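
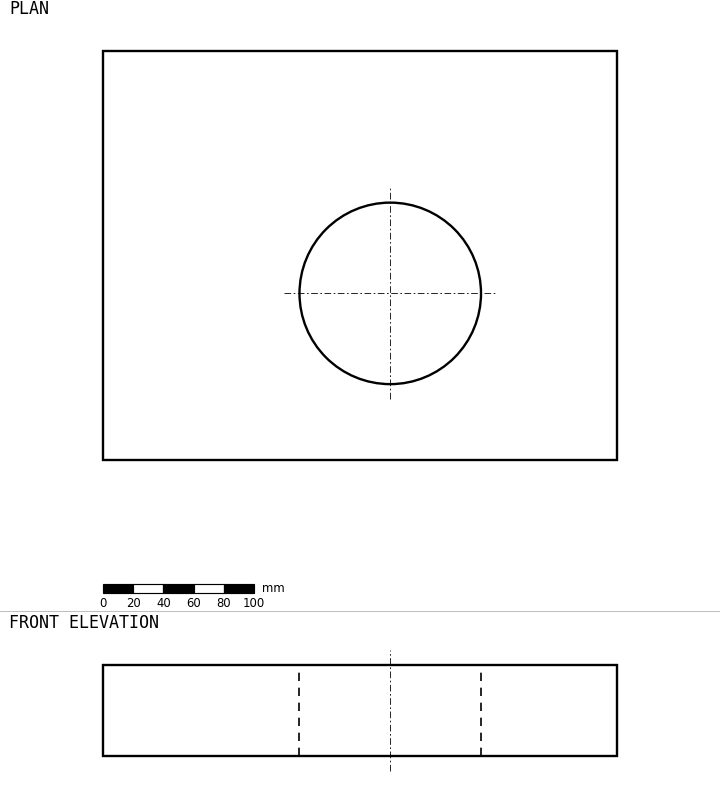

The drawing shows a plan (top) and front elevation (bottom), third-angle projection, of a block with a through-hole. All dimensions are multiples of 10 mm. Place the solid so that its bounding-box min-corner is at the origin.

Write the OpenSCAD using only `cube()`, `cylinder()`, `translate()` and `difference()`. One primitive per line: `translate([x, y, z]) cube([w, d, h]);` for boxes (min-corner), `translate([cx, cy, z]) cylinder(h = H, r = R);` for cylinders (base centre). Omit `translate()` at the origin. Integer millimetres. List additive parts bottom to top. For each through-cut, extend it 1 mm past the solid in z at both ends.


difference() {
  cube([340, 270, 60]);
  translate([190, 110, -1]) cylinder(h = 62, r = 60);
}


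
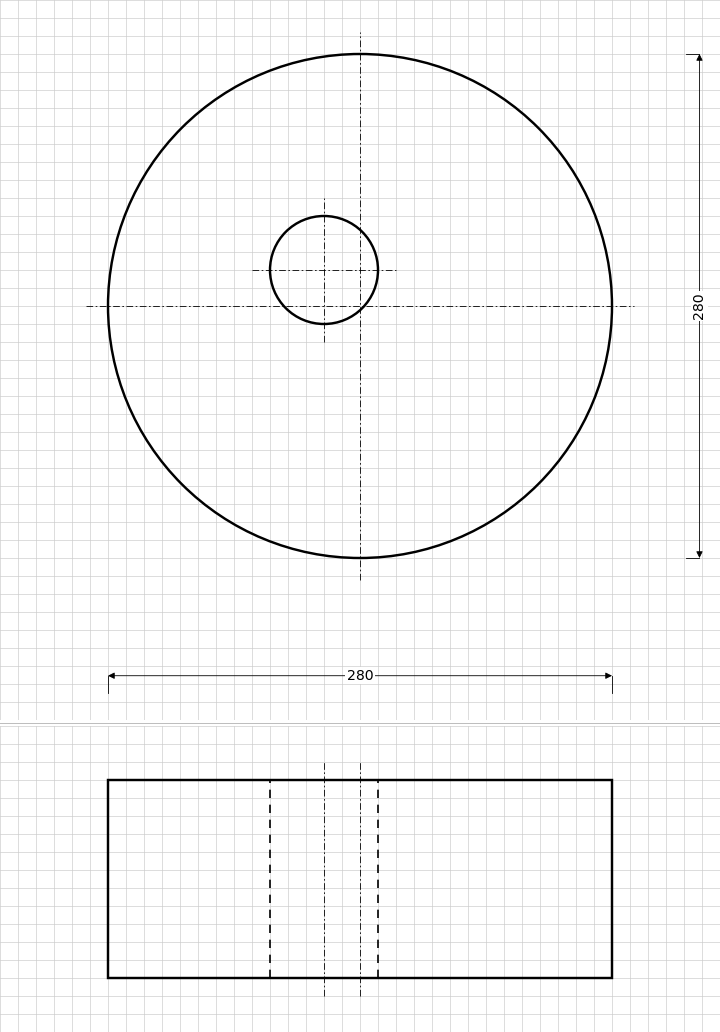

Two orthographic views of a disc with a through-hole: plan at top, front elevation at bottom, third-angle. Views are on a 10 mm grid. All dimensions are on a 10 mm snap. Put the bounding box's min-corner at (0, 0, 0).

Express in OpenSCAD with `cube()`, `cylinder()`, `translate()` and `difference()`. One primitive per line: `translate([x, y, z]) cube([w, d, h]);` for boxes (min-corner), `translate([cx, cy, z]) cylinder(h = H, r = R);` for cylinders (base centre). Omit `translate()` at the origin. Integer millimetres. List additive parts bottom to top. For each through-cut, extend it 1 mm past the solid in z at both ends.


difference() {
  translate([140, 140, 0]) cylinder(h = 110, r = 140);
  translate([120, 160, -1]) cylinder(h = 112, r = 30);
}


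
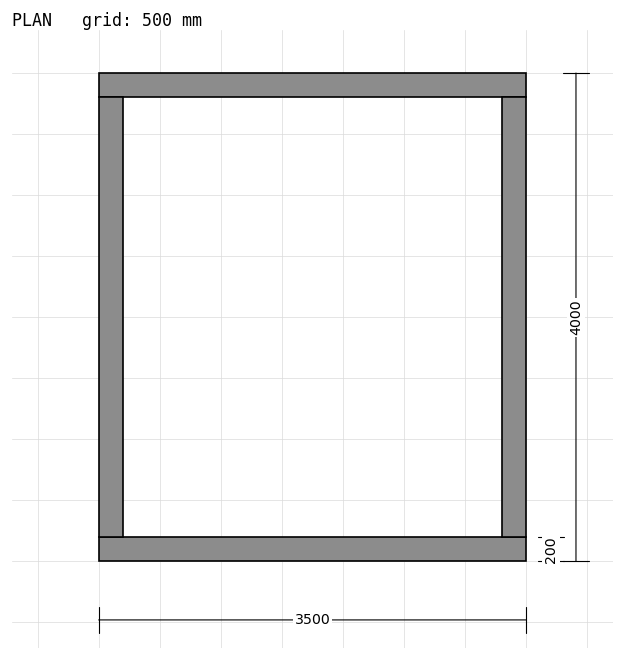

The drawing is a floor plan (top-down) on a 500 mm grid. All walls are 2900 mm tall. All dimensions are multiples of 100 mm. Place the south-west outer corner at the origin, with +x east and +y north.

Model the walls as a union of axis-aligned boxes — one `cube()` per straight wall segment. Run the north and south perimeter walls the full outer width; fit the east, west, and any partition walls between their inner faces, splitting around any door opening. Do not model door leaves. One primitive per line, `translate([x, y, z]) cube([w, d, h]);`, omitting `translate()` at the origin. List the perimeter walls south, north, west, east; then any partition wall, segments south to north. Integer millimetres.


cube([3500, 200, 2900]);
translate([0, 3800, 0]) cube([3500, 200, 2900]);
translate([0, 200, 0]) cube([200, 3600, 2900]);
translate([3300, 200, 0]) cube([200, 3600, 2900]);


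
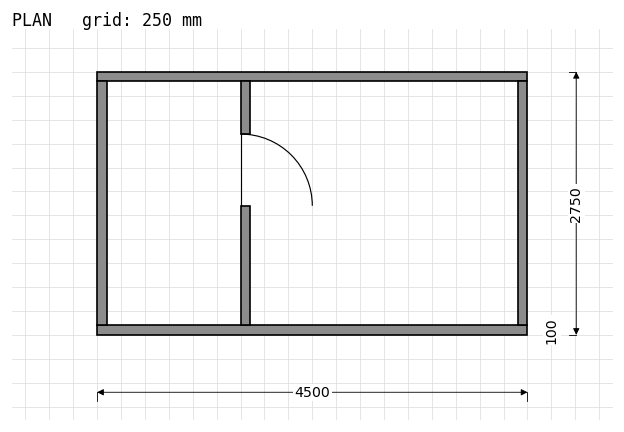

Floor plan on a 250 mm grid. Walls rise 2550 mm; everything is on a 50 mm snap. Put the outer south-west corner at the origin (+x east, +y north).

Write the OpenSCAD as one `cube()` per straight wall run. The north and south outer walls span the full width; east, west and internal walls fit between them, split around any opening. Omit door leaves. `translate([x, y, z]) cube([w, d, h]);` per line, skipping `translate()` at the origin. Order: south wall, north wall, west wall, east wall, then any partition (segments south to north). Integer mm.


cube([4500, 100, 2550]);
translate([0, 2650, 0]) cube([4500, 100, 2550]);
translate([0, 100, 0]) cube([100, 2550, 2550]);
translate([4400, 100, 0]) cube([100, 2550, 2550]);
translate([1500, 100, 0]) cube([100, 1250, 2550]);
translate([1500, 2100, 0]) cube([100, 550, 2550]);


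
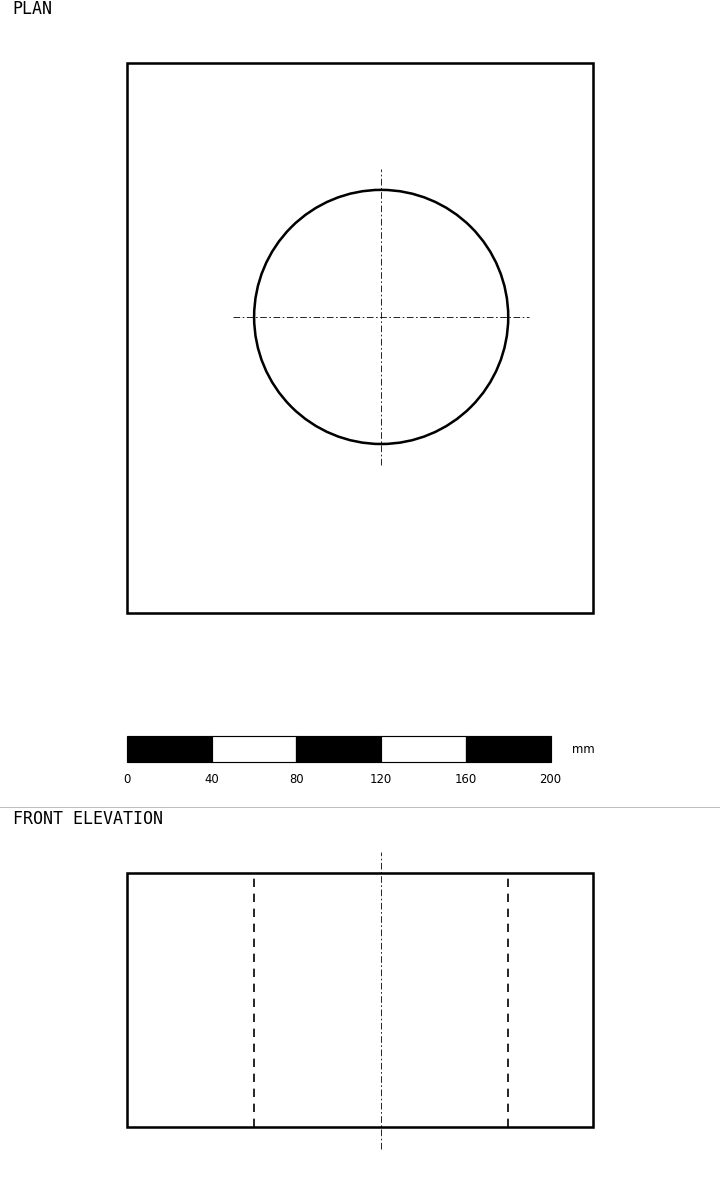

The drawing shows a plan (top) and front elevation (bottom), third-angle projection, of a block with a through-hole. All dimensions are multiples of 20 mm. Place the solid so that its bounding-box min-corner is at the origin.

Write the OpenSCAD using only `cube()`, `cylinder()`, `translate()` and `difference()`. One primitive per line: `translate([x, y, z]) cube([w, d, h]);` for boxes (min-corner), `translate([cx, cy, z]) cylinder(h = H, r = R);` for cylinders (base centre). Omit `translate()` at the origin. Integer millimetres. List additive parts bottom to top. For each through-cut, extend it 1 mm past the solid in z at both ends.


difference() {
  cube([220, 260, 120]);
  translate([120, 140, -1]) cylinder(h = 122, r = 60);
}


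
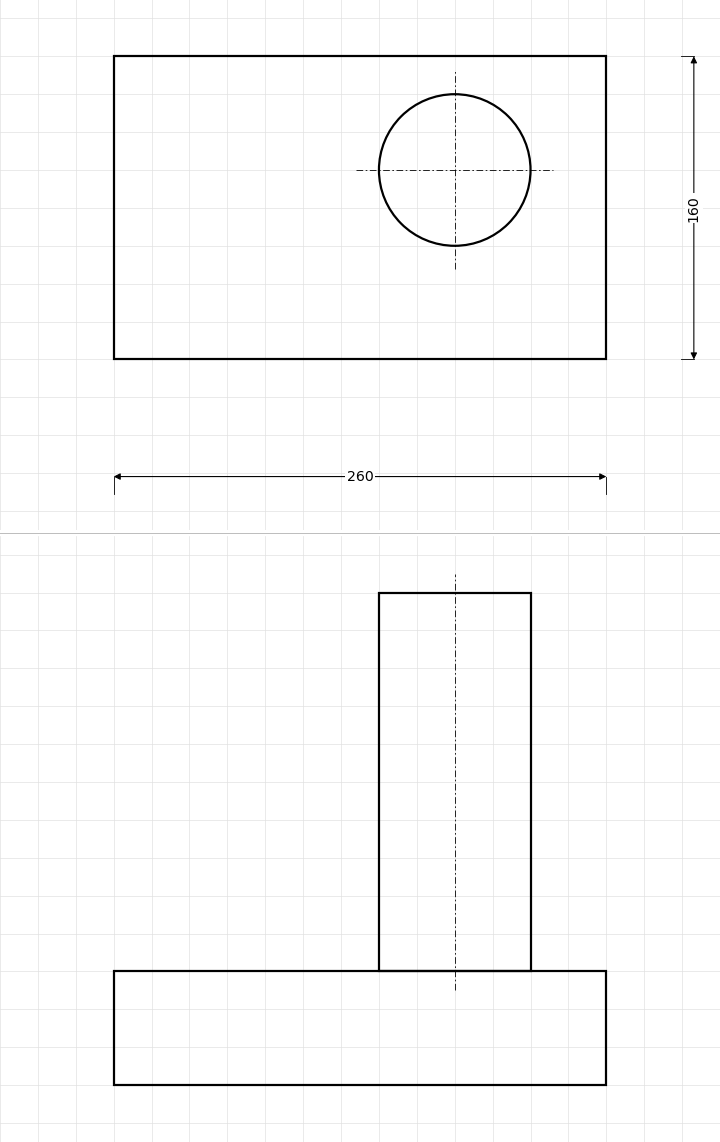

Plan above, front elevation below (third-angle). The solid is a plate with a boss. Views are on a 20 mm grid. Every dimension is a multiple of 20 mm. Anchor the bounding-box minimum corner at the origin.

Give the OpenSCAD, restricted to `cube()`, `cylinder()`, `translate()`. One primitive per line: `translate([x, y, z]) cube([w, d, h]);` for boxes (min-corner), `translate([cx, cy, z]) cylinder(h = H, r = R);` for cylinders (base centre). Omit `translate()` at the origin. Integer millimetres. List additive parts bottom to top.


cube([260, 160, 60]);
translate([180, 100, 60]) cylinder(h = 200, r = 40);


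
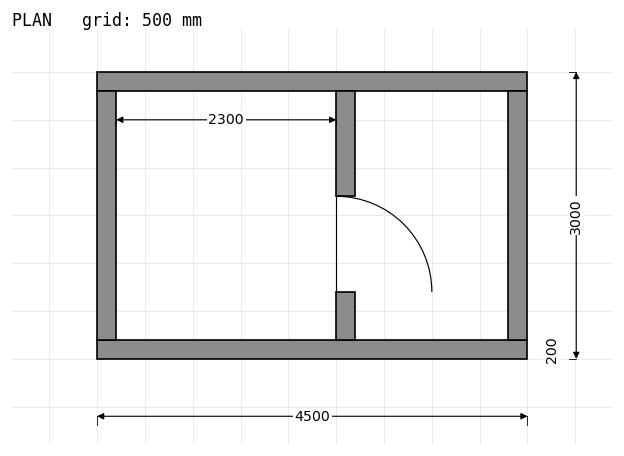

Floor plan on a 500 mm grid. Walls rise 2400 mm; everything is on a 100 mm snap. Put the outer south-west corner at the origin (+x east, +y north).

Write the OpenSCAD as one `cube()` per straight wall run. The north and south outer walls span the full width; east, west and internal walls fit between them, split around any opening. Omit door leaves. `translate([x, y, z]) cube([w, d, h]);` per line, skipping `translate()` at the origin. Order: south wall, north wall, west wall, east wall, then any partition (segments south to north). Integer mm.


cube([4500, 200, 2400]);
translate([0, 2800, 0]) cube([4500, 200, 2400]);
translate([0, 200, 0]) cube([200, 2600, 2400]);
translate([4300, 200, 0]) cube([200, 2600, 2400]);
translate([2500, 200, 0]) cube([200, 500, 2400]);
translate([2500, 1700, 0]) cube([200, 1100, 2400]);


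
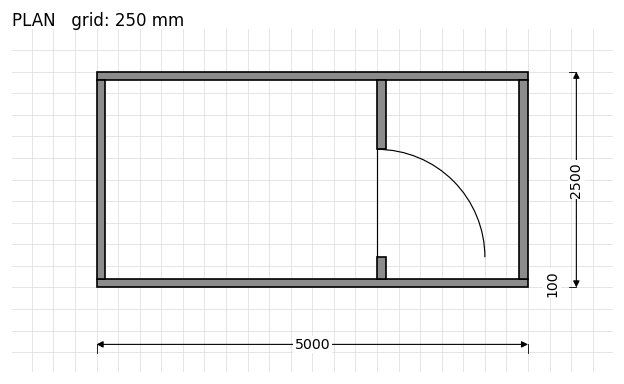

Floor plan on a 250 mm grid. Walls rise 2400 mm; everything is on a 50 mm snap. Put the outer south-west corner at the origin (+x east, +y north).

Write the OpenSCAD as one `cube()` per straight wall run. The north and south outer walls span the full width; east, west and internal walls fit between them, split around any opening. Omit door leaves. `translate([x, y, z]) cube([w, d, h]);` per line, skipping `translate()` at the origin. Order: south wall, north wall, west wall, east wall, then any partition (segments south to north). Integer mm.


cube([5000, 100, 2400]);
translate([0, 2400, 0]) cube([5000, 100, 2400]);
translate([0, 100, 0]) cube([100, 2300, 2400]);
translate([4900, 100, 0]) cube([100, 2300, 2400]);
translate([3250, 100, 0]) cube([100, 250, 2400]);
translate([3250, 1600, 0]) cube([100, 800, 2400]);


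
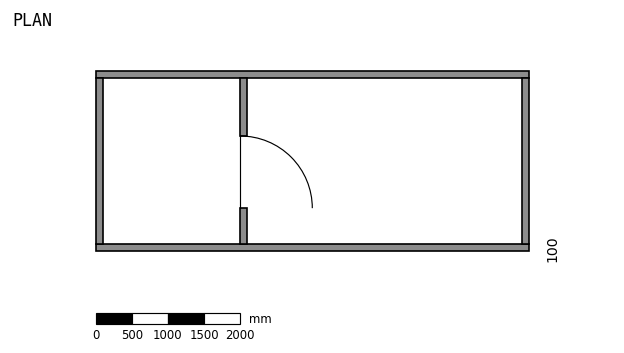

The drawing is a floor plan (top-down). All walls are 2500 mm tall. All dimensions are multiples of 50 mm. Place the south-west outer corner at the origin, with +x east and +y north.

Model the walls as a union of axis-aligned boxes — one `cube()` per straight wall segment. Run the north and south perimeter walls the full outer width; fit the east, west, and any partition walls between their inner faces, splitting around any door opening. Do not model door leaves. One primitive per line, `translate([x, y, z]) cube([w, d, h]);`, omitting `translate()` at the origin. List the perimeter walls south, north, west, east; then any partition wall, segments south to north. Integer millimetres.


cube([6000, 100, 2500]);
translate([0, 2400, 0]) cube([6000, 100, 2500]);
translate([0, 100, 0]) cube([100, 2300, 2500]);
translate([5900, 100, 0]) cube([100, 2300, 2500]);
translate([2000, 100, 0]) cube([100, 500, 2500]);
translate([2000, 1600, 0]) cube([100, 800, 2500]);


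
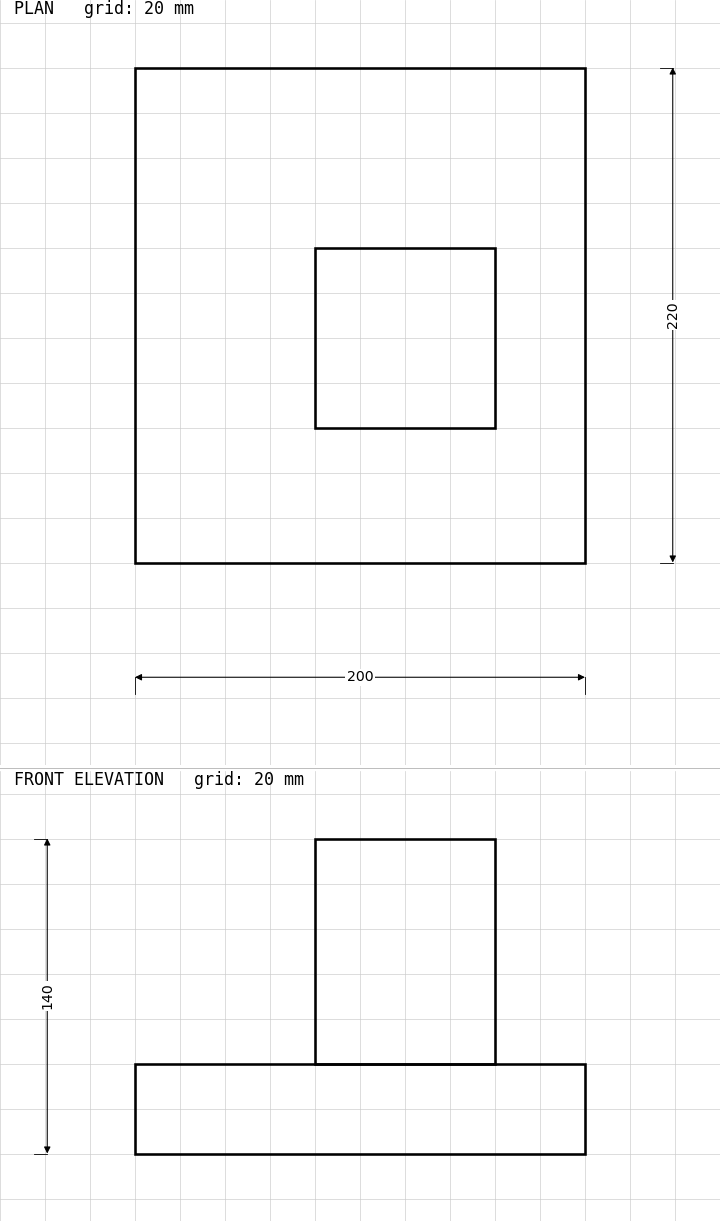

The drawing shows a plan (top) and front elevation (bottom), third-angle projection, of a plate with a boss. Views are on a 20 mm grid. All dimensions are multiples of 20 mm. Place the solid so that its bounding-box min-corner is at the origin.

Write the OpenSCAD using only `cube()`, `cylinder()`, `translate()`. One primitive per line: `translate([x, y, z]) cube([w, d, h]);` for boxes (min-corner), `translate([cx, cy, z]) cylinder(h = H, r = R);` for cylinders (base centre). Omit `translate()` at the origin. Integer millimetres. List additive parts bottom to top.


cube([200, 220, 40]);
translate([80, 60, 40]) cube([80, 80, 100]);


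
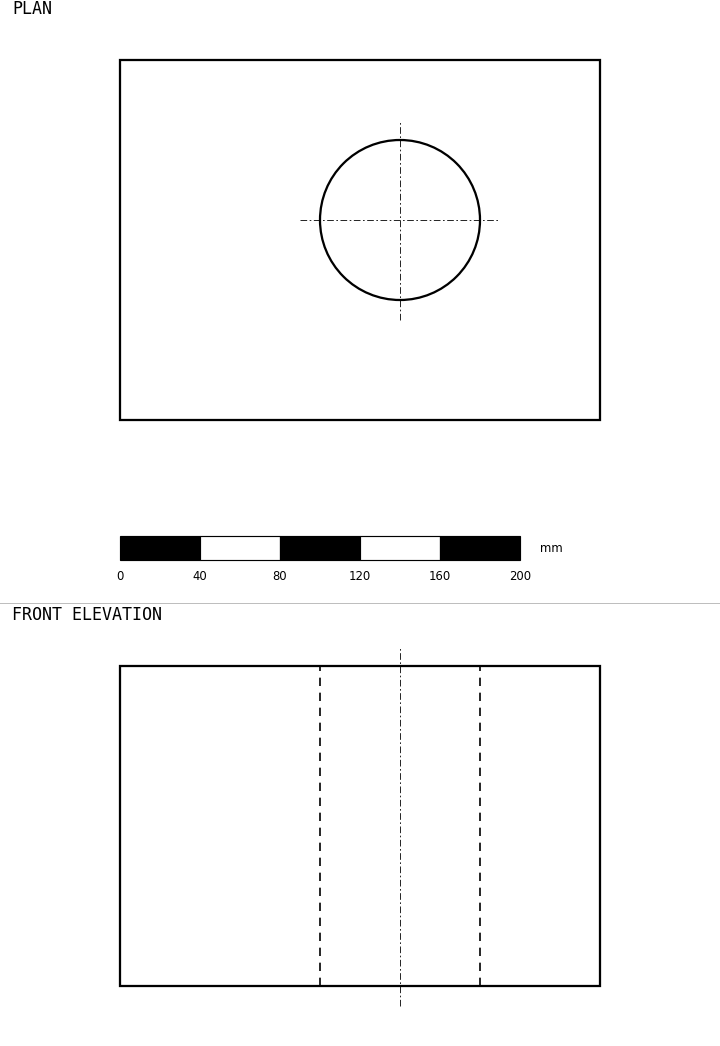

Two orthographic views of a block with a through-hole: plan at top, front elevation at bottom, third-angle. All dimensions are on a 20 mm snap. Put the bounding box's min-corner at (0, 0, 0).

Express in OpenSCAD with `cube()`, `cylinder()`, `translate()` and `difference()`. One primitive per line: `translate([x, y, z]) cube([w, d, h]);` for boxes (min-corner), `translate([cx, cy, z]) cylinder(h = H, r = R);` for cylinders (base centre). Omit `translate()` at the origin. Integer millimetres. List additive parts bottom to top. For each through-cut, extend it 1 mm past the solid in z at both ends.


difference() {
  cube([240, 180, 160]);
  translate([140, 100, -1]) cylinder(h = 162, r = 40);
}


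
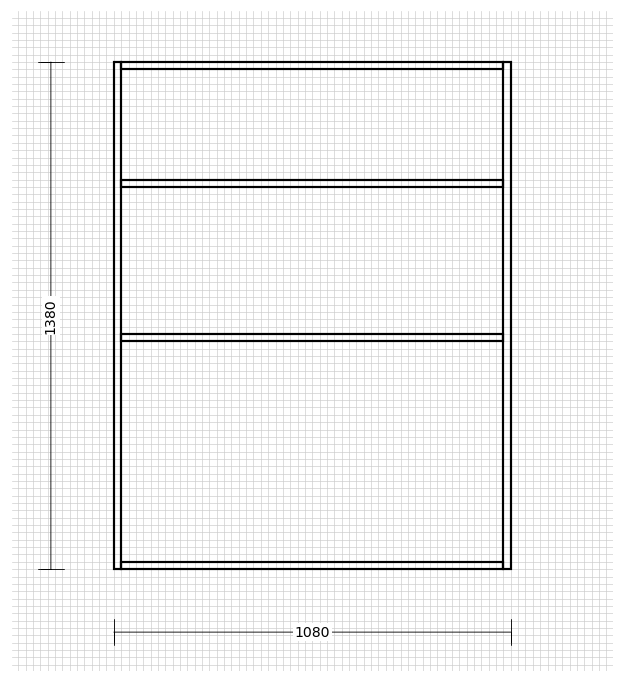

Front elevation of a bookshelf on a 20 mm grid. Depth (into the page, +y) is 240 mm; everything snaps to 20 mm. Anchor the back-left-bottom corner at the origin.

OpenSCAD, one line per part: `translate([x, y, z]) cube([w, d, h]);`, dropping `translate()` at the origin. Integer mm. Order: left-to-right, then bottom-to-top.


cube([20, 240, 1380]);
translate([20, 0, 0]) cube([1040, 240, 20]);
translate([20, 0, 620]) cube([1040, 240, 20]);
translate([20, 0, 1040]) cube([1040, 240, 20]);
translate([20, 0, 1360]) cube([1040, 240, 20]);
translate([1060, 0, 0]) cube([20, 240, 1380]);


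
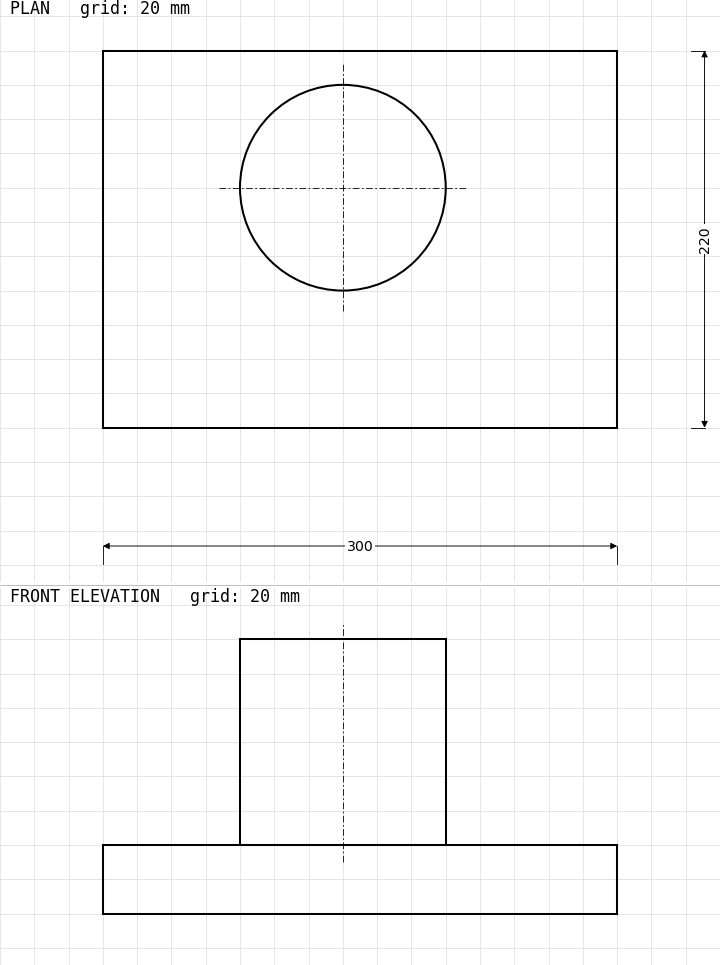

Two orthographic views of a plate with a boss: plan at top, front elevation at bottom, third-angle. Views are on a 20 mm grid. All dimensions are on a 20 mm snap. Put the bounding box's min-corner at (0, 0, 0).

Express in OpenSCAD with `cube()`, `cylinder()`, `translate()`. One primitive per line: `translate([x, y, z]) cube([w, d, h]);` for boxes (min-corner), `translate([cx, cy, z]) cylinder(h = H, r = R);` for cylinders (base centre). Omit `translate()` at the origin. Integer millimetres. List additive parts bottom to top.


cube([300, 220, 40]);
translate([140, 140, 40]) cylinder(h = 120, r = 60);


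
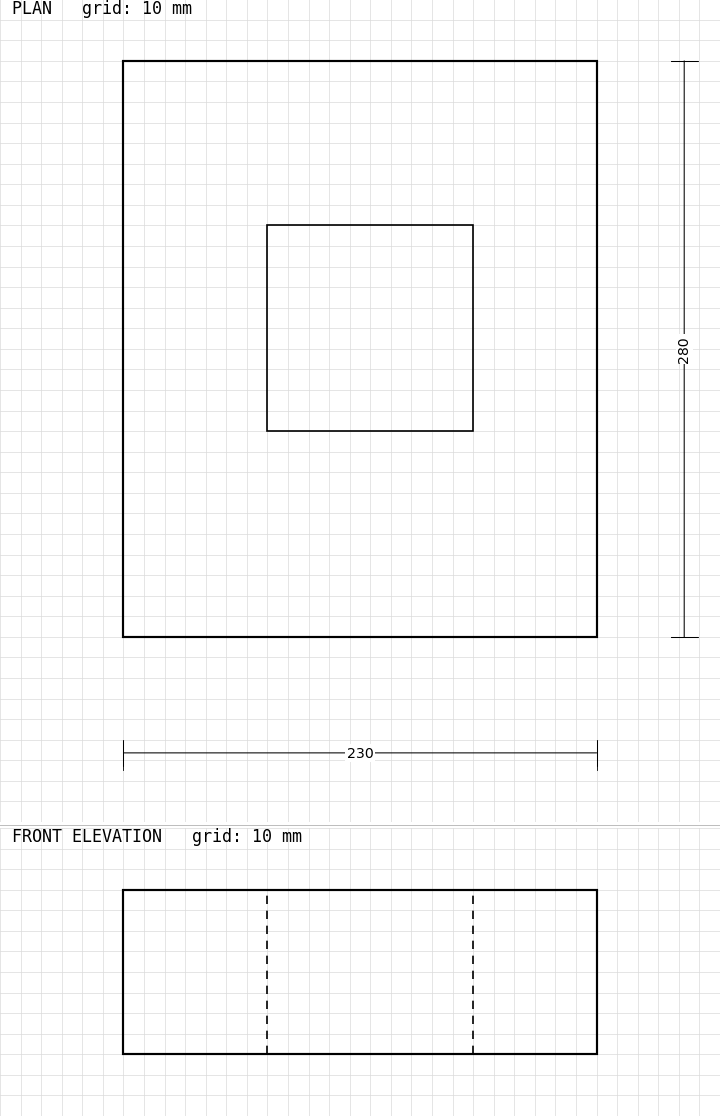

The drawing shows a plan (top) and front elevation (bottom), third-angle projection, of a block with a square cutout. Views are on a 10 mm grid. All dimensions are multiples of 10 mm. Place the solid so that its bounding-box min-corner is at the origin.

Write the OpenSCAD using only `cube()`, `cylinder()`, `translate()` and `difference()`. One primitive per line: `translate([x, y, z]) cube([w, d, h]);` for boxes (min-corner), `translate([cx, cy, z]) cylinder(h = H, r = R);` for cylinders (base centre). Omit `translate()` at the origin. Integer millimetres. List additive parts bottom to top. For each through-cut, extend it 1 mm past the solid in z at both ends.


difference() {
  cube([230, 280, 80]);
  translate([70, 100, -1]) cube([100, 100, 82]);
}


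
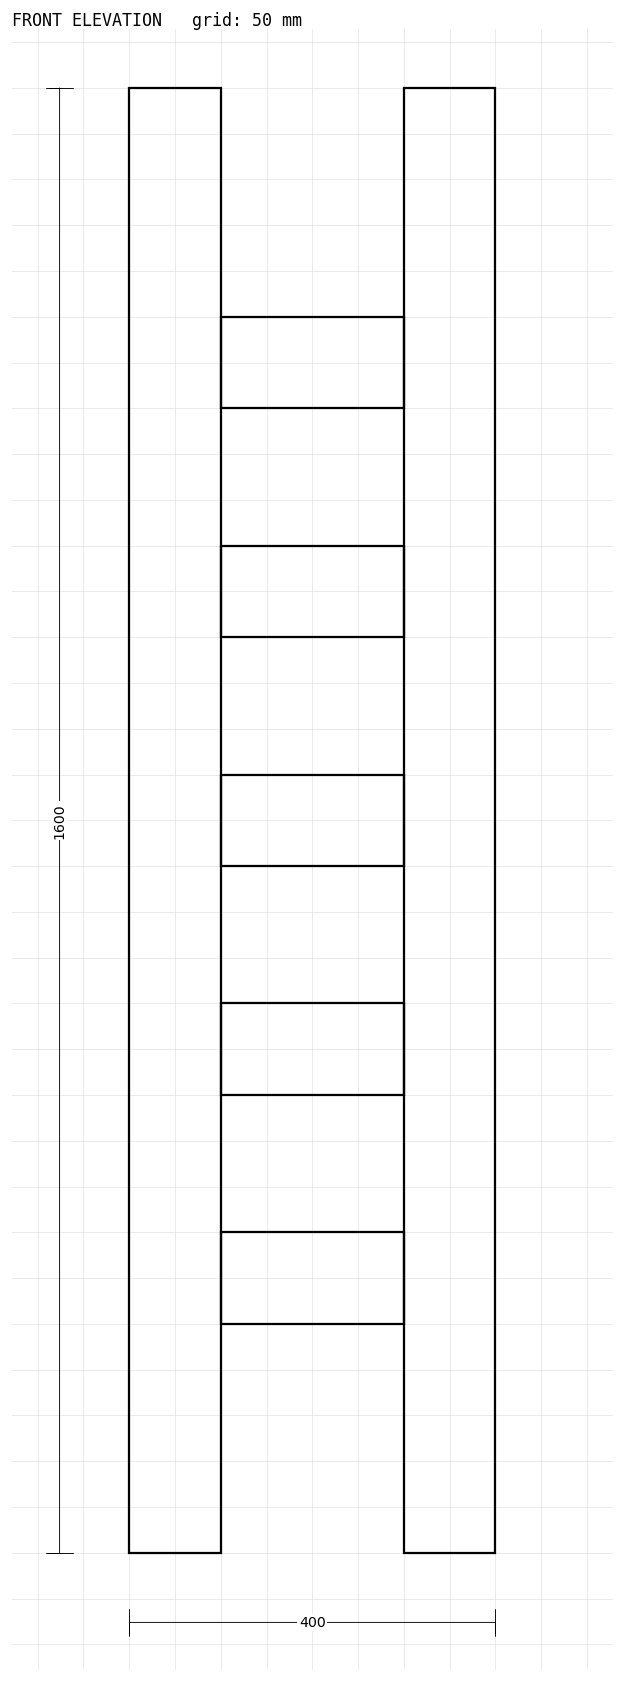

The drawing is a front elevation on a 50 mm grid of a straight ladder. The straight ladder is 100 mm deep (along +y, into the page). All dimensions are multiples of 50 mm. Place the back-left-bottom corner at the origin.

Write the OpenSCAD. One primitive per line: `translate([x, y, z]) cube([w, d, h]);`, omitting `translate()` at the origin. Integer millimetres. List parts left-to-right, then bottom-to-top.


cube([100, 100, 1600]);
translate([100, 0, 250]) cube([200, 100, 100]);
translate([100, 0, 500]) cube([200, 100, 100]);
translate([100, 0, 750]) cube([200, 100, 100]);
translate([100, 0, 1000]) cube([200, 100, 100]);
translate([100, 0, 1250]) cube([200, 100, 100]);
translate([300, 0, 0]) cube([100, 100, 1600]);


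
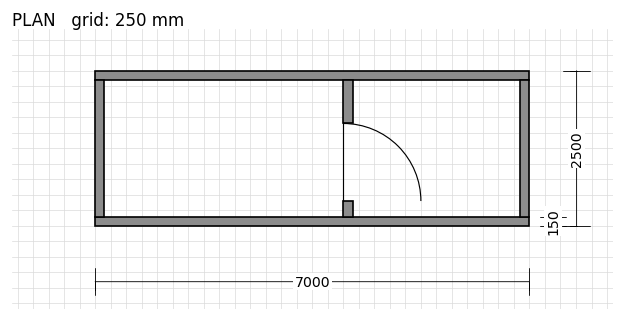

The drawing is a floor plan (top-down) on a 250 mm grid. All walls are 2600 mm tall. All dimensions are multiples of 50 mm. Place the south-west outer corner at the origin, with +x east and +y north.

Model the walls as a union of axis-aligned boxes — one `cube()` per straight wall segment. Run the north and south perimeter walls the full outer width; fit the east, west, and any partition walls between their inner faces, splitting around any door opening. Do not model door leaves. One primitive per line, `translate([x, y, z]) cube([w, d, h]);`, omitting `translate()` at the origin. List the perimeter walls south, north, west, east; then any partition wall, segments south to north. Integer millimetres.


cube([7000, 150, 2600]);
translate([0, 2350, 0]) cube([7000, 150, 2600]);
translate([0, 150, 0]) cube([150, 2200, 2600]);
translate([6850, 150, 0]) cube([150, 2200, 2600]);
translate([4000, 150, 0]) cube([150, 250, 2600]);
translate([4000, 1650, 0]) cube([150, 700, 2600]);


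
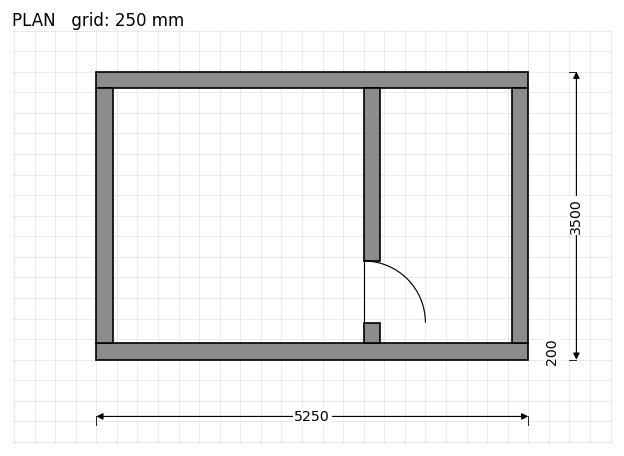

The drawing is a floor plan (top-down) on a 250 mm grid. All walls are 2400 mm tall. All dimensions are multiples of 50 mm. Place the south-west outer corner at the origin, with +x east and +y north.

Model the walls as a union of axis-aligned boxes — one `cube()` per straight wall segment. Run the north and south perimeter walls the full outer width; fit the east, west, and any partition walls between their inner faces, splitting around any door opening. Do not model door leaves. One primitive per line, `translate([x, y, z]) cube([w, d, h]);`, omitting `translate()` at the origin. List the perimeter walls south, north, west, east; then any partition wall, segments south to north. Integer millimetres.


cube([5250, 200, 2400]);
translate([0, 3300, 0]) cube([5250, 200, 2400]);
translate([0, 200, 0]) cube([200, 3100, 2400]);
translate([5050, 200, 0]) cube([200, 3100, 2400]);
translate([3250, 200, 0]) cube([200, 250, 2400]);
translate([3250, 1200, 0]) cube([200, 2100, 2400]);


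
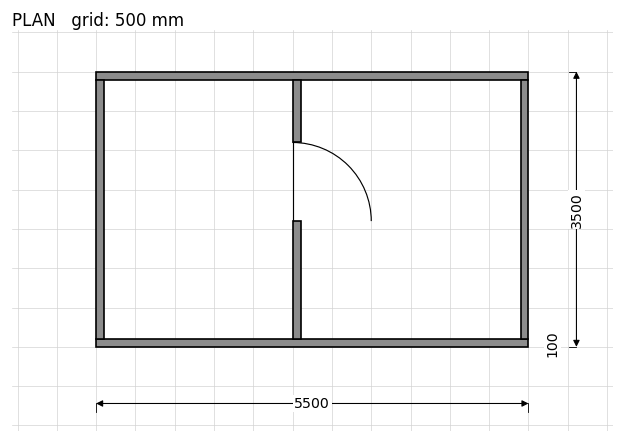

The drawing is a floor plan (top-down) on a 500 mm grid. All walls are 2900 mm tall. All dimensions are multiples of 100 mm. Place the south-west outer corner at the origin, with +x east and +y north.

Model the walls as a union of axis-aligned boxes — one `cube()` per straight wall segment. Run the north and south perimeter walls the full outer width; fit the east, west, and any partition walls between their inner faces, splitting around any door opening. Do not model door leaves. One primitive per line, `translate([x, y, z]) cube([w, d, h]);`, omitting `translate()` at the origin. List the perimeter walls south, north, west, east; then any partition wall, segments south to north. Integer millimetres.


cube([5500, 100, 2900]);
translate([0, 3400, 0]) cube([5500, 100, 2900]);
translate([0, 100, 0]) cube([100, 3300, 2900]);
translate([5400, 100, 0]) cube([100, 3300, 2900]);
translate([2500, 100, 0]) cube([100, 1500, 2900]);
translate([2500, 2600, 0]) cube([100, 800, 2900]);


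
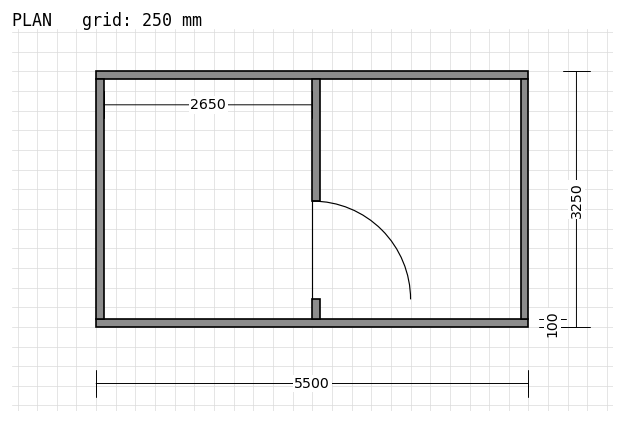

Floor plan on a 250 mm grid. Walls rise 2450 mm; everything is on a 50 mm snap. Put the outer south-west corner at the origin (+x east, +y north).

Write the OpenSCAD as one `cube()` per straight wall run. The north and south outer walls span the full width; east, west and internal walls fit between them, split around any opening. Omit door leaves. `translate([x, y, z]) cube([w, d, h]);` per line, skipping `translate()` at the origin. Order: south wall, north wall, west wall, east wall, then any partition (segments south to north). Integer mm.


cube([5500, 100, 2450]);
translate([0, 3150, 0]) cube([5500, 100, 2450]);
translate([0, 100, 0]) cube([100, 3050, 2450]);
translate([5400, 100, 0]) cube([100, 3050, 2450]);
translate([2750, 100, 0]) cube([100, 250, 2450]);
translate([2750, 1600, 0]) cube([100, 1550, 2450]);


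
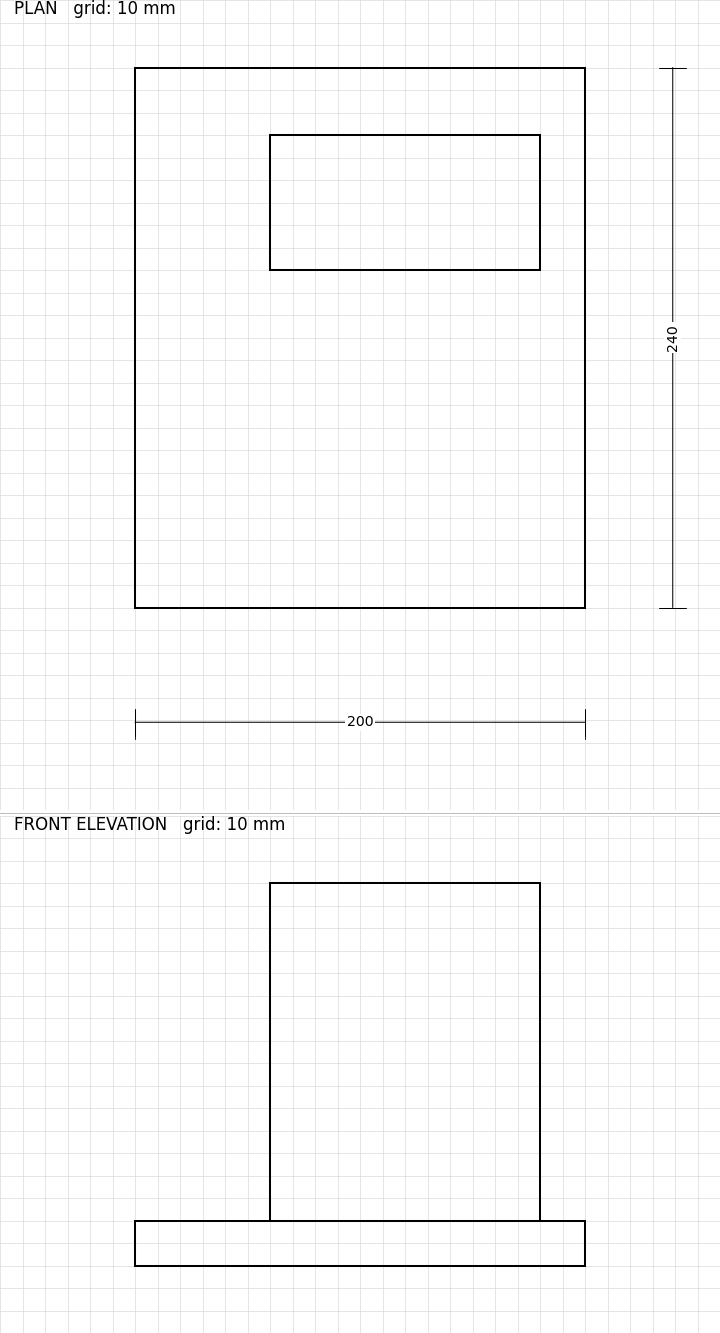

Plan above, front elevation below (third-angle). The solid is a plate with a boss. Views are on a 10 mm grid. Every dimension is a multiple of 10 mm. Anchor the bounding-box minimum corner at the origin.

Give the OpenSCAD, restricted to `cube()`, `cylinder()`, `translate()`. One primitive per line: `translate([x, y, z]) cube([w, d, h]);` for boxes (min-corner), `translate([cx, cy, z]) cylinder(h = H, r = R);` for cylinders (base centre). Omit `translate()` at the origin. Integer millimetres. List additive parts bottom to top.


cube([200, 240, 20]);
translate([60, 150, 20]) cube([120, 60, 150]);


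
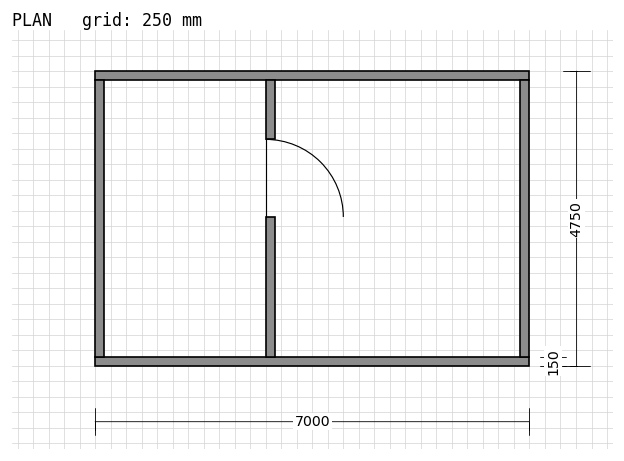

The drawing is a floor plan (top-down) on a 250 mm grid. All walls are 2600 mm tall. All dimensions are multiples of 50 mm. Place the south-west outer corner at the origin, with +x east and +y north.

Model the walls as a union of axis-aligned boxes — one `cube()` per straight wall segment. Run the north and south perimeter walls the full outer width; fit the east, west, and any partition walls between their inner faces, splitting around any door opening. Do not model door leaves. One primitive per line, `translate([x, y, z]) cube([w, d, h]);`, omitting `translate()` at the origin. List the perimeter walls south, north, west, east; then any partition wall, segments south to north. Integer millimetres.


cube([7000, 150, 2600]);
translate([0, 4600, 0]) cube([7000, 150, 2600]);
translate([0, 150, 0]) cube([150, 4450, 2600]);
translate([6850, 150, 0]) cube([150, 4450, 2600]);
translate([2750, 150, 0]) cube([150, 2250, 2600]);
translate([2750, 3650, 0]) cube([150, 950, 2600]);


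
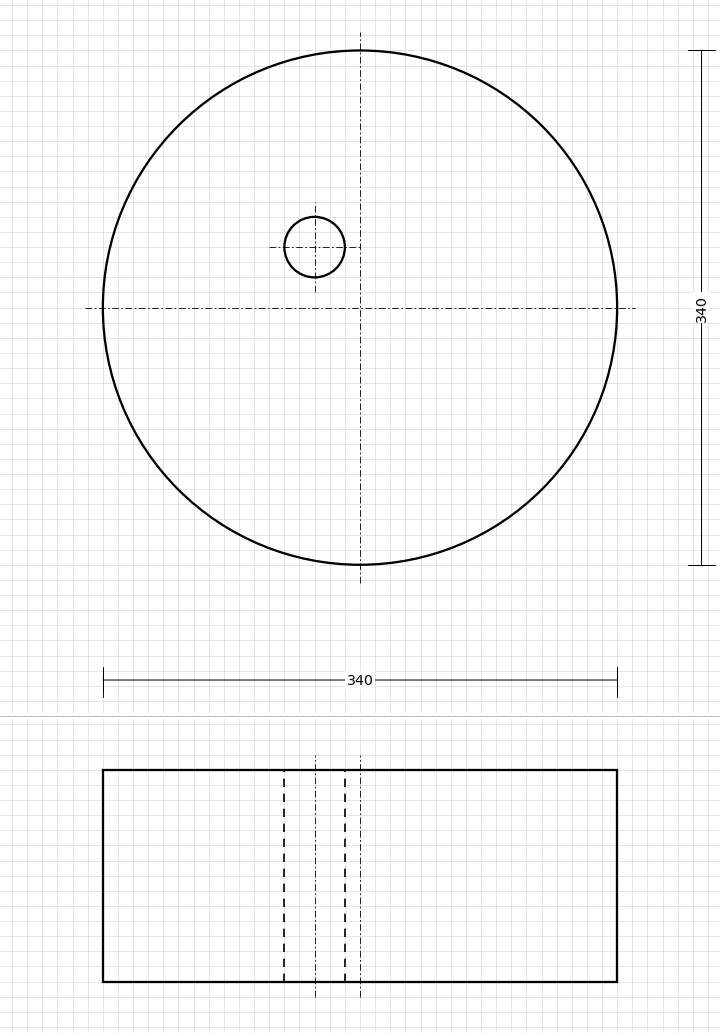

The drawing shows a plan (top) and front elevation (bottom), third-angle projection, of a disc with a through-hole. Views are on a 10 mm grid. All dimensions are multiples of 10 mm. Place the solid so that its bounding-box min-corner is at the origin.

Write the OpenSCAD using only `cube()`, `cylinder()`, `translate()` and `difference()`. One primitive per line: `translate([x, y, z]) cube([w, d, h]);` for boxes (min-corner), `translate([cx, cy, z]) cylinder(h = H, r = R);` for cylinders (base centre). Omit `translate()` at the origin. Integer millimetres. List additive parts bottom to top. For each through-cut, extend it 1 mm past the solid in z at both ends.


difference() {
  translate([170, 170, 0]) cylinder(h = 140, r = 170);
  translate([140, 210, -1]) cylinder(h = 142, r = 20);
}


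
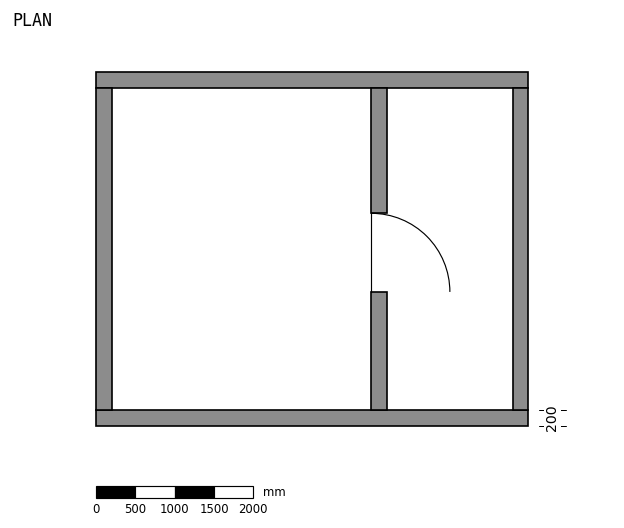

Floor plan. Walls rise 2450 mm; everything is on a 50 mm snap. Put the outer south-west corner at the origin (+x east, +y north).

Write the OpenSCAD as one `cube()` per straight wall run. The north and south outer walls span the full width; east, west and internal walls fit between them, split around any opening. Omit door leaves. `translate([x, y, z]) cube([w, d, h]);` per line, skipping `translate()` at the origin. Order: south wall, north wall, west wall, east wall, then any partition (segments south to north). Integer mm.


cube([5500, 200, 2450]);
translate([0, 4300, 0]) cube([5500, 200, 2450]);
translate([0, 200, 0]) cube([200, 4100, 2450]);
translate([5300, 200, 0]) cube([200, 4100, 2450]);
translate([3500, 200, 0]) cube([200, 1500, 2450]);
translate([3500, 2700, 0]) cube([200, 1600, 2450]);


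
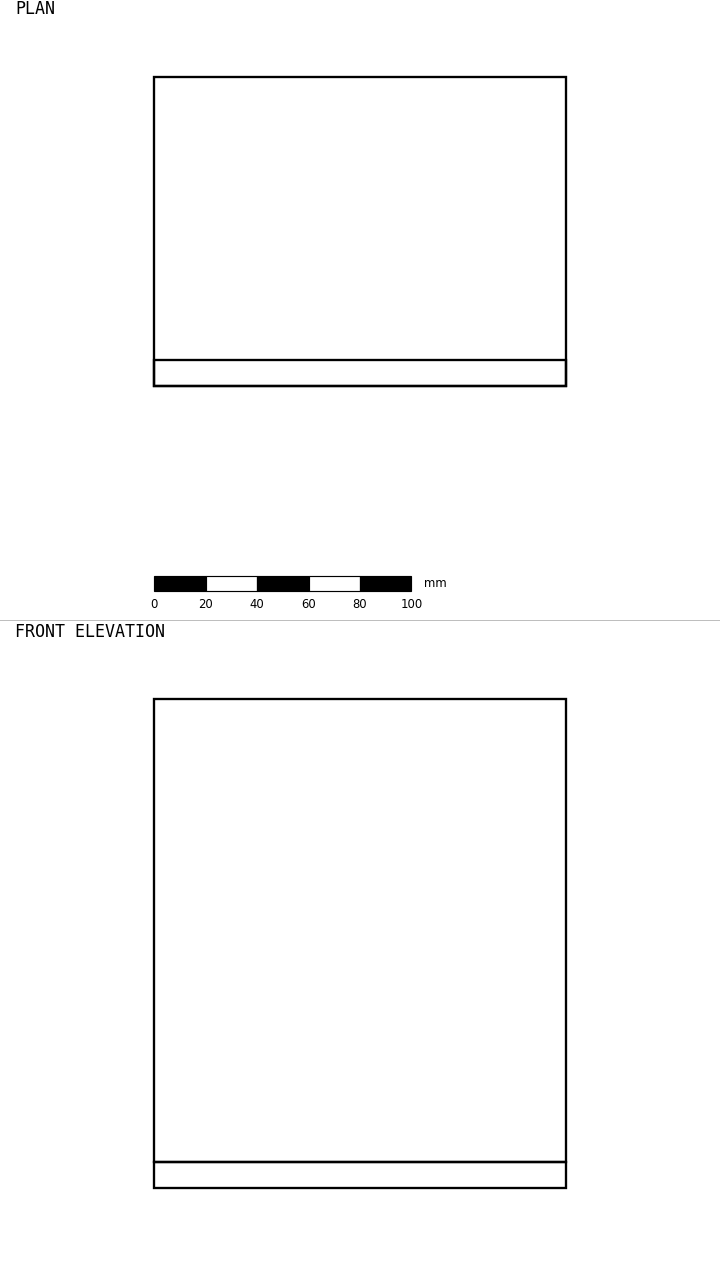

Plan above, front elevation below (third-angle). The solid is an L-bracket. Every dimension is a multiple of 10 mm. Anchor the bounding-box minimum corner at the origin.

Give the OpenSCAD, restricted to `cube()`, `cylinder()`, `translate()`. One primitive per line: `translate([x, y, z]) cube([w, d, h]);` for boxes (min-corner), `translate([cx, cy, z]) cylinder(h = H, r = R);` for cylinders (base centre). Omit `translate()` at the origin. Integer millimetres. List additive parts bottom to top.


cube([160, 120, 10]);
translate([0, 0, 10]) cube([160, 10, 180]);


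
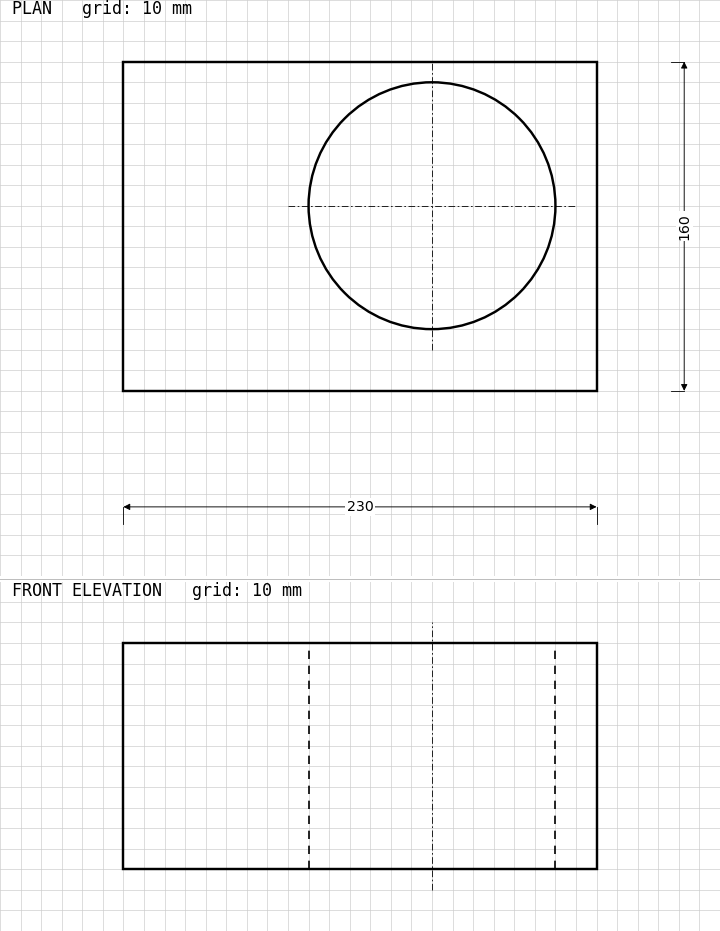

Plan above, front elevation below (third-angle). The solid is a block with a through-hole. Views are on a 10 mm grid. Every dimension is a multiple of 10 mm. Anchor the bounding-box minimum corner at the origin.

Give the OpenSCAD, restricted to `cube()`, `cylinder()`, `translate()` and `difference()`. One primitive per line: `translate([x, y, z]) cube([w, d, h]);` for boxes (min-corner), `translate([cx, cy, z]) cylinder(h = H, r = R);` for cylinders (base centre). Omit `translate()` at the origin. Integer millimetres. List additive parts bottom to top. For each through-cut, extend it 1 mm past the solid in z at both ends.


difference() {
  cube([230, 160, 110]);
  translate([150, 90, -1]) cylinder(h = 112, r = 60);
}


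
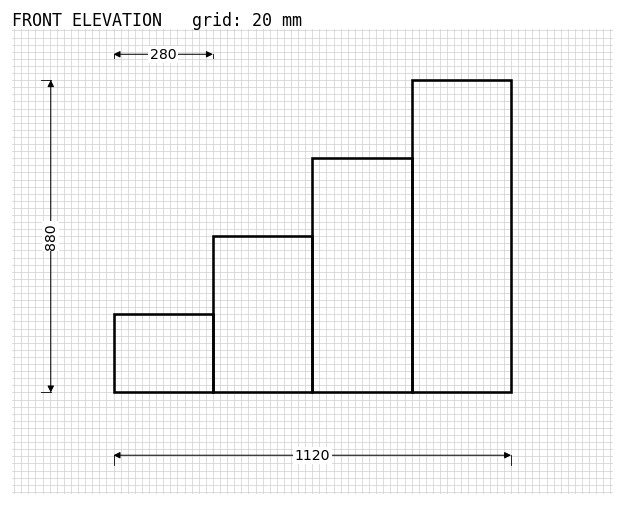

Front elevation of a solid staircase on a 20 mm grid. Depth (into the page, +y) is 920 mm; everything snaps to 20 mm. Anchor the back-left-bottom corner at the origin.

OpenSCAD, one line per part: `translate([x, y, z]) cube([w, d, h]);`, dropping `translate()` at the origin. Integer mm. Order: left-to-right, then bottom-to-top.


cube([280, 920, 220]);
translate([280, 0, 0]) cube([280, 920, 440]);
translate([560, 0, 0]) cube([280, 920, 660]);
translate([840, 0, 0]) cube([280, 920, 880]);


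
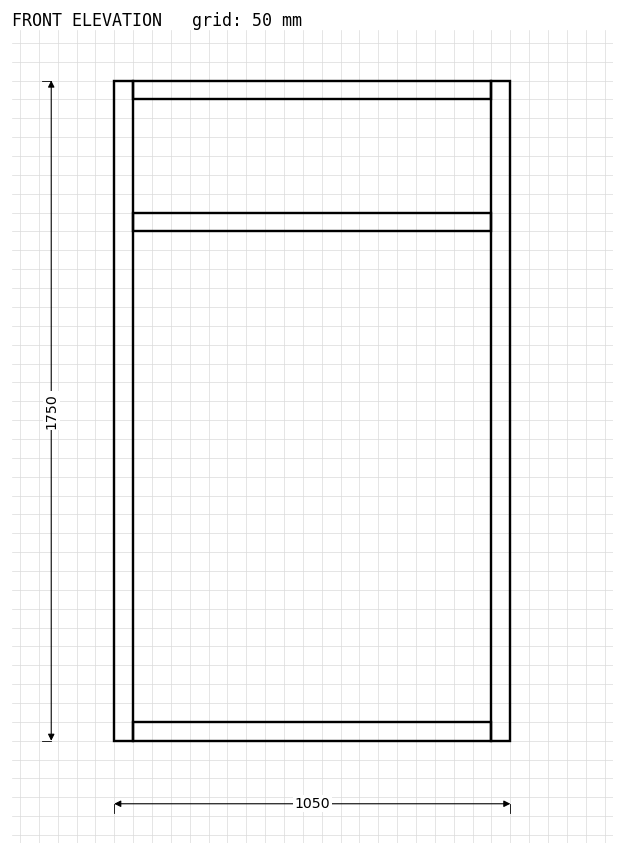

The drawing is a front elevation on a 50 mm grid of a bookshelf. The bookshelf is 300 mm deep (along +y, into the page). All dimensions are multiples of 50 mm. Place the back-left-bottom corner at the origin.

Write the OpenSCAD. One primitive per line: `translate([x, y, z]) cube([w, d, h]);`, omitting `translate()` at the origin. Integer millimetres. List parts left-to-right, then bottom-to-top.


cube([50, 300, 1750]);
translate([50, 0, 0]) cube([950, 300, 50]);
translate([50, 0, 1350]) cube([950, 300, 50]);
translate([50, 0, 1700]) cube([950, 300, 50]);
translate([1000, 0, 0]) cube([50, 300, 1750]);


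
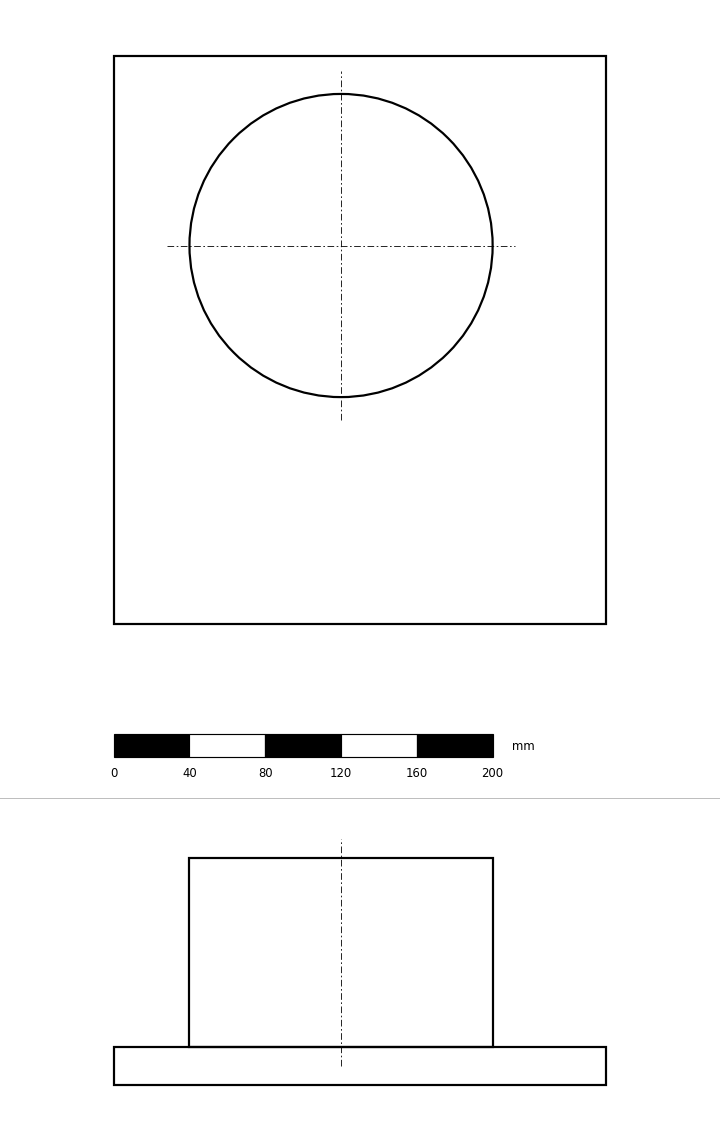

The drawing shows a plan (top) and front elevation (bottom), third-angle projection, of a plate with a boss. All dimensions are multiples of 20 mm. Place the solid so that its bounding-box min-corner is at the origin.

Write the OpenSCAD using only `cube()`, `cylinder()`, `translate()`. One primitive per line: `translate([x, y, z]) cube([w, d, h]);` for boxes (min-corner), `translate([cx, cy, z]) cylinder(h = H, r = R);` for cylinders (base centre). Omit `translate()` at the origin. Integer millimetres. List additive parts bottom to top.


cube([260, 300, 20]);
translate([120, 200, 20]) cylinder(h = 100, r = 80);


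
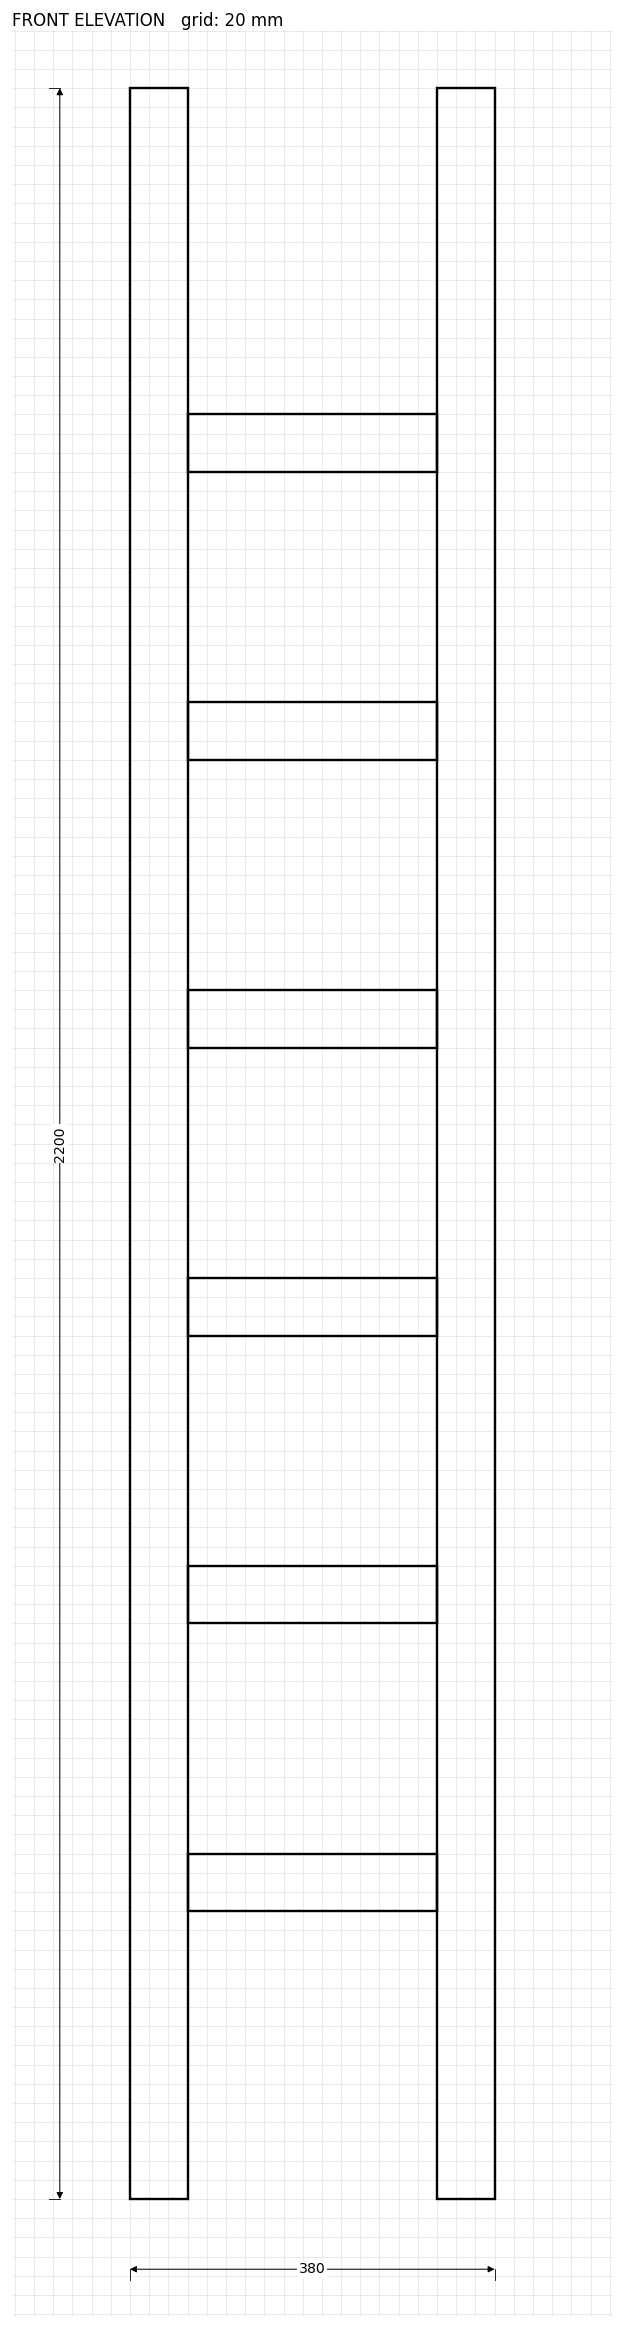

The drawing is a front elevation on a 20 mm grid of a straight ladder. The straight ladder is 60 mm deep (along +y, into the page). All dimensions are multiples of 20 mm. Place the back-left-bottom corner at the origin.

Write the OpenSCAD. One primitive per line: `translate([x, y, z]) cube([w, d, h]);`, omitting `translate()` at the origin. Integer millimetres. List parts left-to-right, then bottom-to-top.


cube([60, 60, 2200]);
translate([60, 0, 300]) cube([260, 60, 60]);
translate([60, 0, 600]) cube([260, 60, 60]);
translate([60, 0, 900]) cube([260, 60, 60]);
translate([60, 0, 1200]) cube([260, 60, 60]);
translate([60, 0, 1500]) cube([260, 60, 60]);
translate([60, 0, 1800]) cube([260, 60, 60]);
translate([320, 0, 0]) cube([60, 60, 2200]);


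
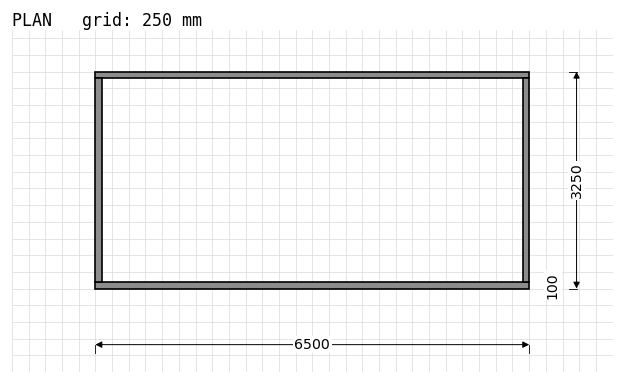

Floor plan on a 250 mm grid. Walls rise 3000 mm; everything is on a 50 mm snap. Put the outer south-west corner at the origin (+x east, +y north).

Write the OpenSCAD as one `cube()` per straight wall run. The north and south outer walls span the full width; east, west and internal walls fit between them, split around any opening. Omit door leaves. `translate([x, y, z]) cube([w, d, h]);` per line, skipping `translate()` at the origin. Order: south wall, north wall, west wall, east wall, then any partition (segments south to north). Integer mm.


cube([6500, 100, 3000]);
translate([0, 3150, 0]) cube([6500, 100, 3000]);
translate([0, 100, 0]) cube([100, 3050, 3000]);
translate([6400, 100, 0]) cube([100, 3050, 3000]);


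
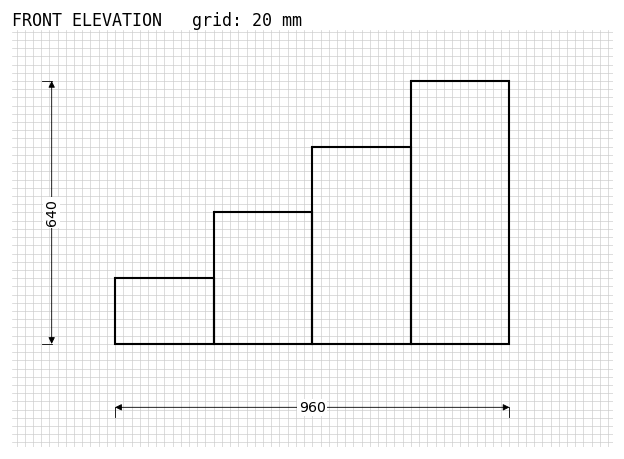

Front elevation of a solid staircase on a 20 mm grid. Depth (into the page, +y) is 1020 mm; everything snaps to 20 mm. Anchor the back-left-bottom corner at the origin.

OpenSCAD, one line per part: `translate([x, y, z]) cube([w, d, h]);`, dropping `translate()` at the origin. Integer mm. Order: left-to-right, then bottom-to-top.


cube([240, 1020, 160]);
translate([240, 0, 0]) cube([240, 1020, 320]);
translate([480, 0, 0]) cube([240, 1020, 480]);
translate([720, 0, 0]) cube([240, 1020, 640]);


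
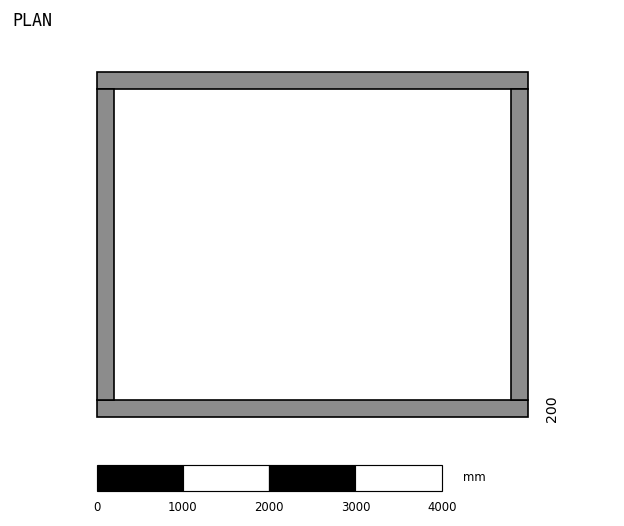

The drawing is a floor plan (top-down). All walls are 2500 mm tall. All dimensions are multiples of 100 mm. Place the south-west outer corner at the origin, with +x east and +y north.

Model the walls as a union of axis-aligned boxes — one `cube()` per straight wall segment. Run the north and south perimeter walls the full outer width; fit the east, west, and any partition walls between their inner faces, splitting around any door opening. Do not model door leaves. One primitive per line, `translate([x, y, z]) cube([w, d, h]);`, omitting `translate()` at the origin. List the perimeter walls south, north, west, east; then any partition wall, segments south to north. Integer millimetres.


cube([5000, 200, 2500]);
translate([0, 3800, 0]) cube([5000, 200, 2500]);
translate([0, 200, 0]) cube([200, 3600, 2500]);
translate([4800, 200, 0]) cube([200, 3600, 2500]);


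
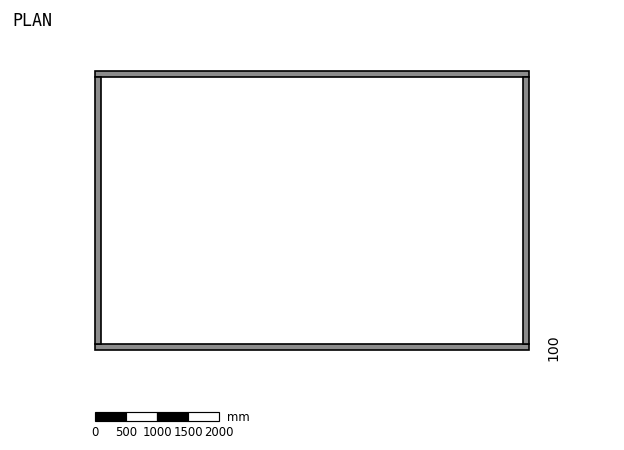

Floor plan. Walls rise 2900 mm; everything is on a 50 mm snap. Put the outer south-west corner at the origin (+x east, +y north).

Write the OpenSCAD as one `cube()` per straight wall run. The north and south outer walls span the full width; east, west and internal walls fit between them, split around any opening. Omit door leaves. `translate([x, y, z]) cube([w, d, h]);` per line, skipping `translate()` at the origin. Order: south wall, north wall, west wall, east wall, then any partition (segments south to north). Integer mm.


cube([7000, 100, 2900]);
translate([0, 4400, 0]) cube([7000, 100, 2900]);
translate([0, 100, 0]) cube([100, 4300, 2900]);
translate([6900, 100, 0]) cube([100, 4300, 2900]);


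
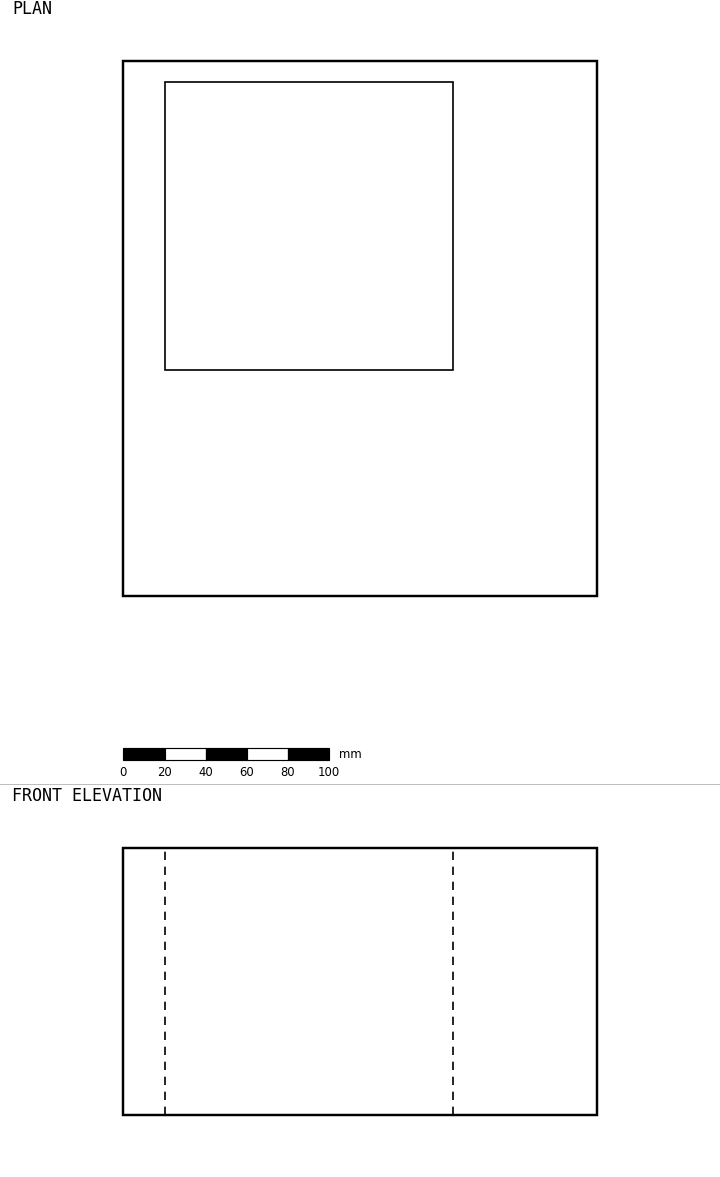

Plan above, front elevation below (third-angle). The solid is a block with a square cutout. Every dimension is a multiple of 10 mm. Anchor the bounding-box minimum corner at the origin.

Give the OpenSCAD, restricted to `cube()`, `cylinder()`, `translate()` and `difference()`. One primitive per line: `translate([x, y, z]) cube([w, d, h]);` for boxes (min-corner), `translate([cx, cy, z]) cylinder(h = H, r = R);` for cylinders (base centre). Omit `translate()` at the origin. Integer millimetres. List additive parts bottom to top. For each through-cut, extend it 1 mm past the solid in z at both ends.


difference() {
  cube([230, 260, 130]);
  translate([20, 110, -1]) cube([140, 140, 132]);
}


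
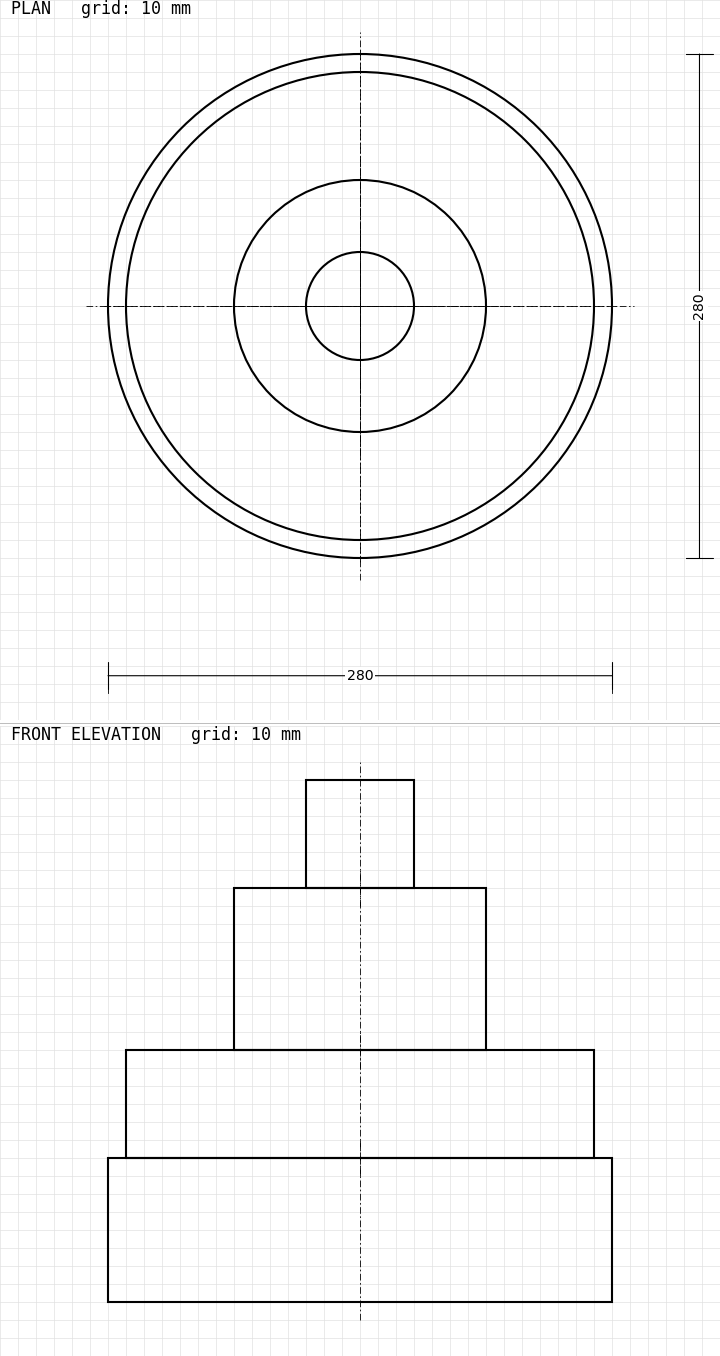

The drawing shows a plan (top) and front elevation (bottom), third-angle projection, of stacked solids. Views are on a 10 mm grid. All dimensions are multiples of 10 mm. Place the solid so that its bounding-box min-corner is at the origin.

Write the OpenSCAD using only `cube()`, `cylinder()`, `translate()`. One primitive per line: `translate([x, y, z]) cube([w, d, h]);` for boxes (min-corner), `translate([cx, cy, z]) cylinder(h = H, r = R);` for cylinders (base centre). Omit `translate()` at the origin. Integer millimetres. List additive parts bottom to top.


translate([140, 140, 0]) cylinder(h = 80, r = 140);
translate([140, 140, 80]) cylinder(h = 60, r = 130);
translate([140, 140, 140]) cylinder(h = 90, r = 70);
translate([140, 140, 230]) cylinder(h = 60, r = 30);


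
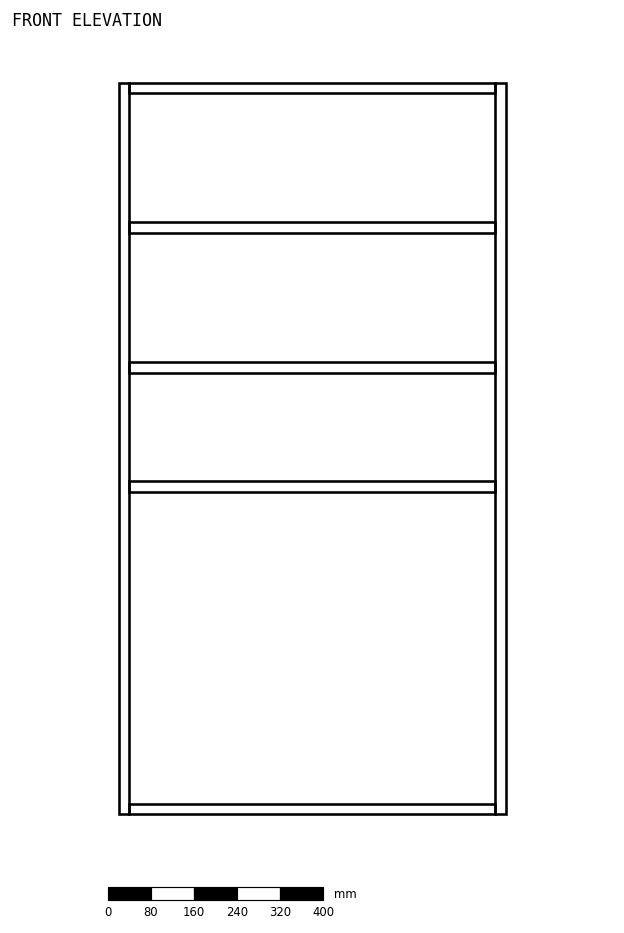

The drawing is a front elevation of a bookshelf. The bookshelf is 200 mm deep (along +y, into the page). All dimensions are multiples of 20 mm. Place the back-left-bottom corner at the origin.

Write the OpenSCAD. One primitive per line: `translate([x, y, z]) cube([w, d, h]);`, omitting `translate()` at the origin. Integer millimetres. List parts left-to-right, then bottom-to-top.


cube([20, 200, 1360]);
translate([20, 0, 0]) cube([680, 200, 20]);
translate([20, 0, 600]) cube([680, 200, 20]);
translate([20, 0, 820]) cube([680, 200, 20]);
translate([20, 0, 1080]) cube([680, 200, 20]);
translate([20, 0, 1340]) cube([680, 200, 20]);
translate([700, 0, 0]) cube([20, 200, 1360]);


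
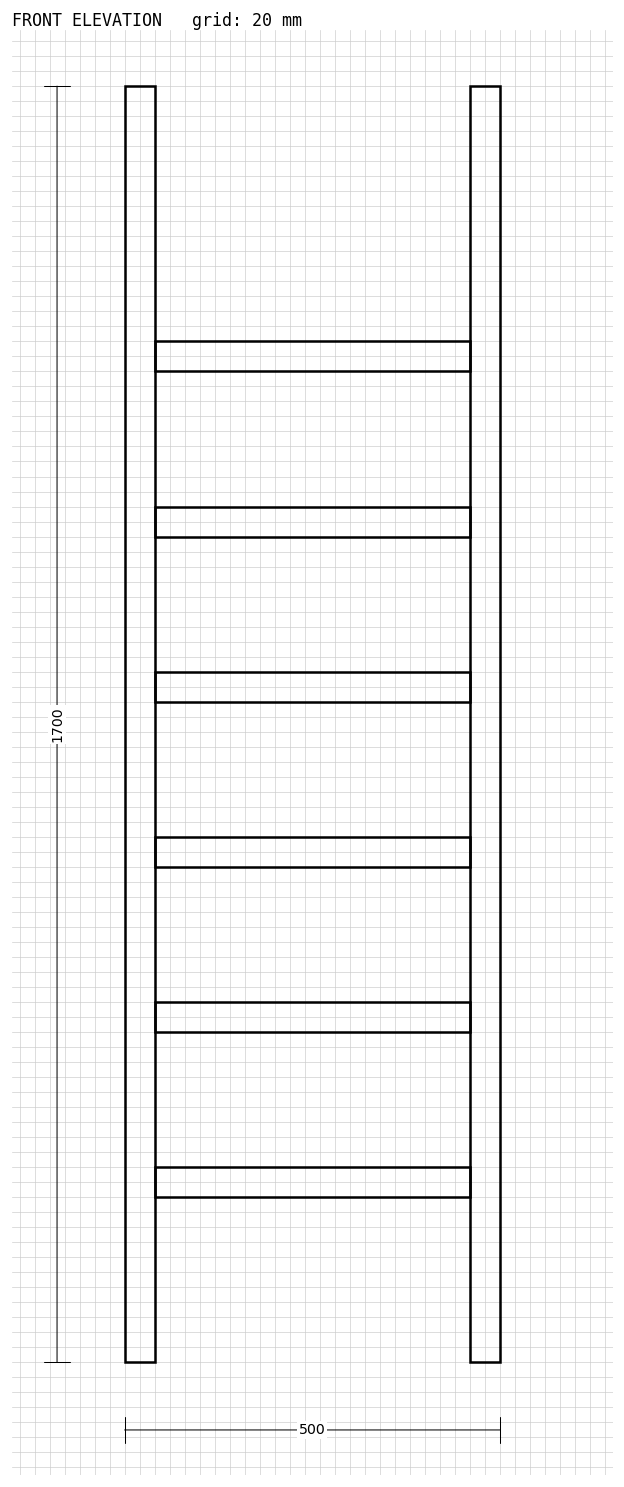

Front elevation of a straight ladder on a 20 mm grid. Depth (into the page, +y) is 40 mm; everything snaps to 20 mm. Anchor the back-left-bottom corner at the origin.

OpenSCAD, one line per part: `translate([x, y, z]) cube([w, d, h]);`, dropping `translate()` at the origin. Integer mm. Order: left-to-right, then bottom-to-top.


cube([40, 40, 1700]);
translate([40, 0, 220]) cube([420, 40, 40]);
translate([40, 0, 440]) cube([420, 40, 40]);
translate([40, 0, 660]) cube([420, 40, 40]);
translate([40, 0, 880]) cube([420, 40, 40]);
translate([40, 0, 1100]) cube([420, 40, 40]);
translate([40, 0, 1320]) cube([420, 40, 40]);
translate([460, 0, 0]) cube([40, 40, 1700]);
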